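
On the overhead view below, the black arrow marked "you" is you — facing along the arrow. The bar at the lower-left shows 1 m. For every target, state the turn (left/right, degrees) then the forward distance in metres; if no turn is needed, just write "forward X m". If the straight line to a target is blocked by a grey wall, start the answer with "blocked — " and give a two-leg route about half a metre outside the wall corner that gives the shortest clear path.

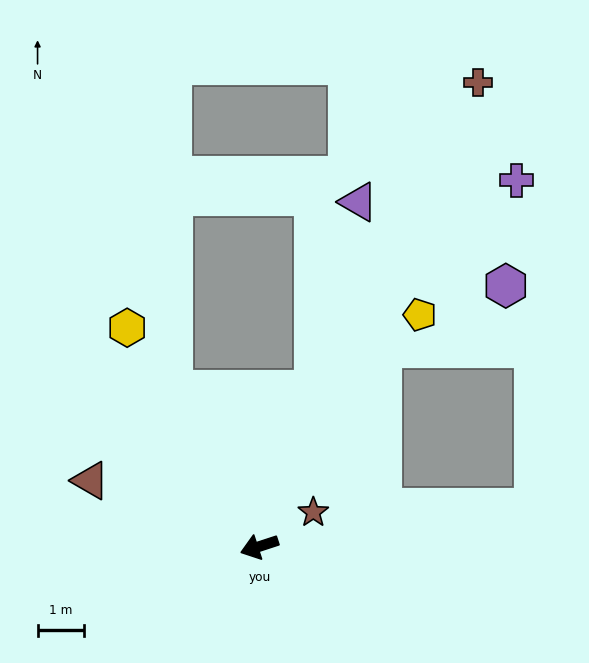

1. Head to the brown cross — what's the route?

turn right 133°, forward 11.0 m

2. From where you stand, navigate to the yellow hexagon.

turn right 77°, forward 5.5 m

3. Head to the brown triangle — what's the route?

turn right 39°, forward 3.9 m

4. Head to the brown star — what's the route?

turn right 166°, forward 1.4 m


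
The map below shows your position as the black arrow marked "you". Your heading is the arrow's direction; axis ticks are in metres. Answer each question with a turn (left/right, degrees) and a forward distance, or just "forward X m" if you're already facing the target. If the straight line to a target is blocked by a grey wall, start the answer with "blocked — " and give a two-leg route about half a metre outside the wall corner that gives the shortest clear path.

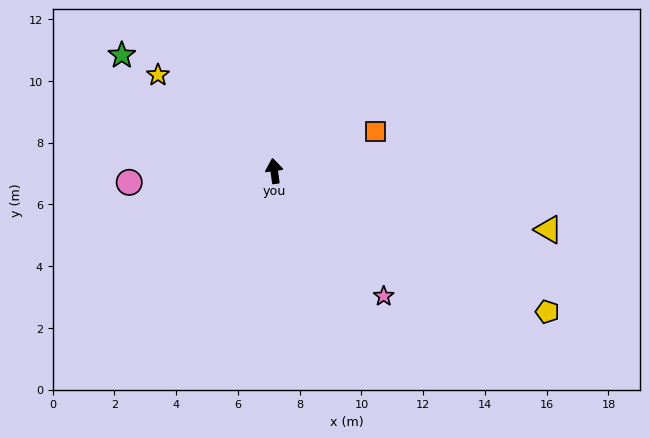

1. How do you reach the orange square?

turn right 77°, forward 3.5 m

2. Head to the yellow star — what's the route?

turn left 43°, forward 4.9 m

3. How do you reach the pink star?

turn right 147°, forward 5.4 m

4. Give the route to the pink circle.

turn left 87°, forward 4.7 m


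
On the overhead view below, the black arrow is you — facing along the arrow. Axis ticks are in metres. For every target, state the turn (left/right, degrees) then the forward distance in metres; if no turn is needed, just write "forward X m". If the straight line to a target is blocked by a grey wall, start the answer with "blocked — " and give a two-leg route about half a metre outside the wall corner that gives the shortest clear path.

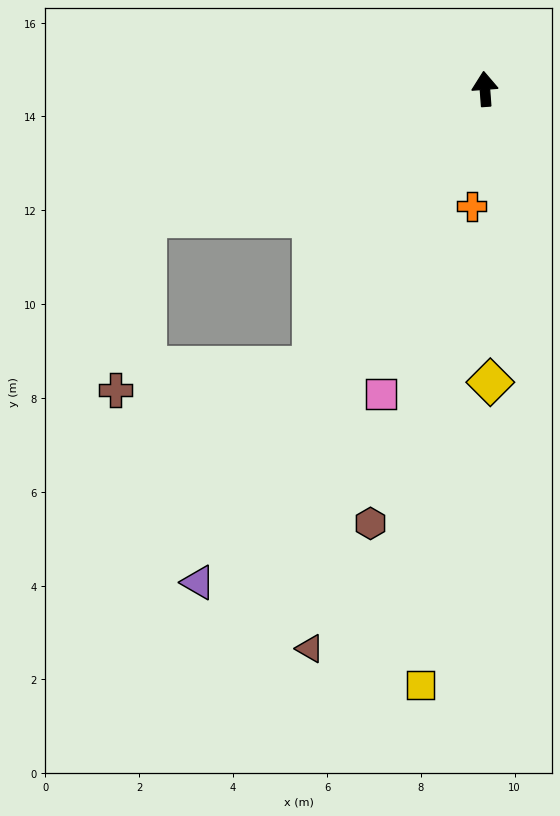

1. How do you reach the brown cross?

blocked — turn left 144°, forward 7.0 m, then turn right 51°, forward 4.2 m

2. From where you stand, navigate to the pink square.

turn left 157°, forward 6.9 m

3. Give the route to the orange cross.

turn left 169°, forward 2.5 m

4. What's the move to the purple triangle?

turn left 146°, forward 12.2 m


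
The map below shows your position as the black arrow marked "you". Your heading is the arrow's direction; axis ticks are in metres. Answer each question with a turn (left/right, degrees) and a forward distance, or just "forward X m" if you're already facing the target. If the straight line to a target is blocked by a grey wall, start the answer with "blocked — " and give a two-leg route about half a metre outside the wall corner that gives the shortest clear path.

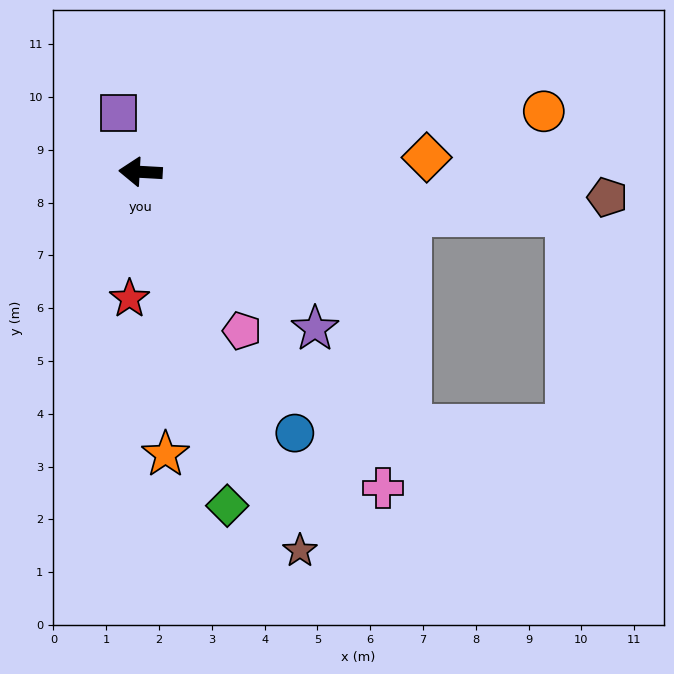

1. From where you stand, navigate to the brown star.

turn left 116°, forward 7.8 m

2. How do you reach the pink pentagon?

turn left 126°, forward 3.6 m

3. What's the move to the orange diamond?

turn right 174°, forward 5.4 m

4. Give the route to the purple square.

turn right 66°, forward 1.2 m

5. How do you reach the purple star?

turn left 141°, forward 4.4 m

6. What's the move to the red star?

turn left 88°, forward 2.4 m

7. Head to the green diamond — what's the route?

turn left 108°, forward 6.5 m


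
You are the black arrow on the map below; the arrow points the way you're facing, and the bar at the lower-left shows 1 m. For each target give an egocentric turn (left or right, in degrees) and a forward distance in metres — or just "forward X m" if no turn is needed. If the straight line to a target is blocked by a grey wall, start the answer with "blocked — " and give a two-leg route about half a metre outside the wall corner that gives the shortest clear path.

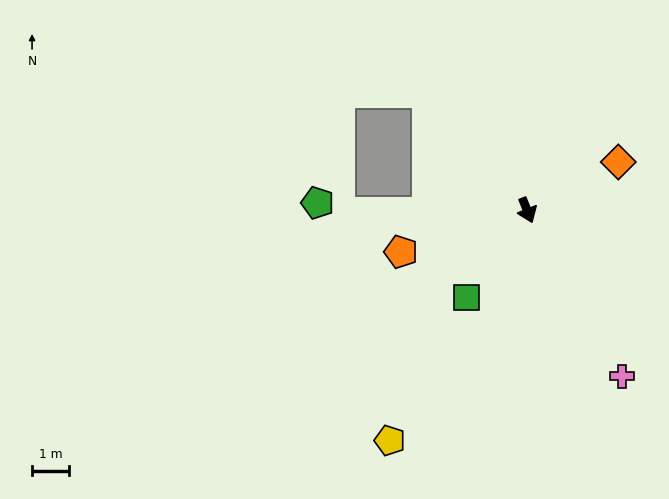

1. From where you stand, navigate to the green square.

turn right 57°, forward 2.9 m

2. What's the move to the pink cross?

turn left 8°, forward 5.2 m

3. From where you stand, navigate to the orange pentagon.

turn right 94°, forward 3.6 m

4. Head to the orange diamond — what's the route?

turn left 96°, forward 2.8 m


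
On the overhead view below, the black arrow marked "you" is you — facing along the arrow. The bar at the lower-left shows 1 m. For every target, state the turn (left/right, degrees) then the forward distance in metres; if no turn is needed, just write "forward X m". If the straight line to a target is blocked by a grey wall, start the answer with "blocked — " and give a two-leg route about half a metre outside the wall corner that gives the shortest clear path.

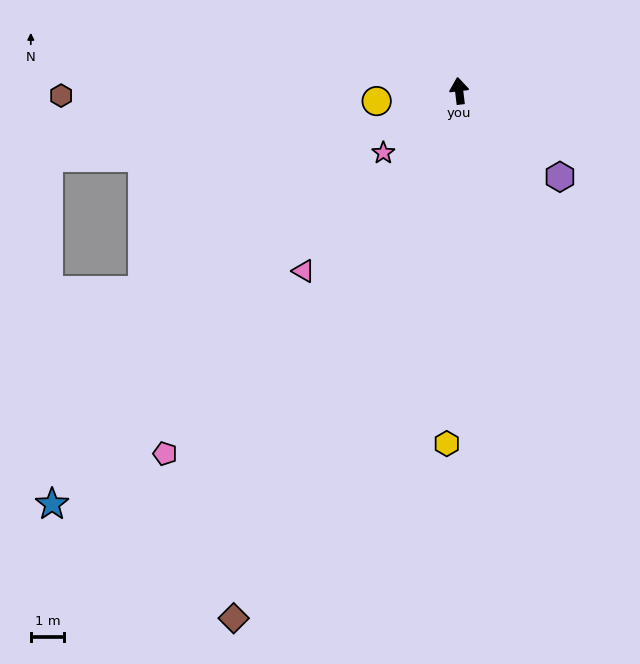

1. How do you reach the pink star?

turn left 123°, forward 2.9 m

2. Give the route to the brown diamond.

turn left 150°, forward 17.0 m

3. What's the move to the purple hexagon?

turn right 137°, forward 3.9 m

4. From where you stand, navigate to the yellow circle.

turn left 90°, forward 2.5 m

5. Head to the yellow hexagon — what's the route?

turn left 171°, forward 10.5 m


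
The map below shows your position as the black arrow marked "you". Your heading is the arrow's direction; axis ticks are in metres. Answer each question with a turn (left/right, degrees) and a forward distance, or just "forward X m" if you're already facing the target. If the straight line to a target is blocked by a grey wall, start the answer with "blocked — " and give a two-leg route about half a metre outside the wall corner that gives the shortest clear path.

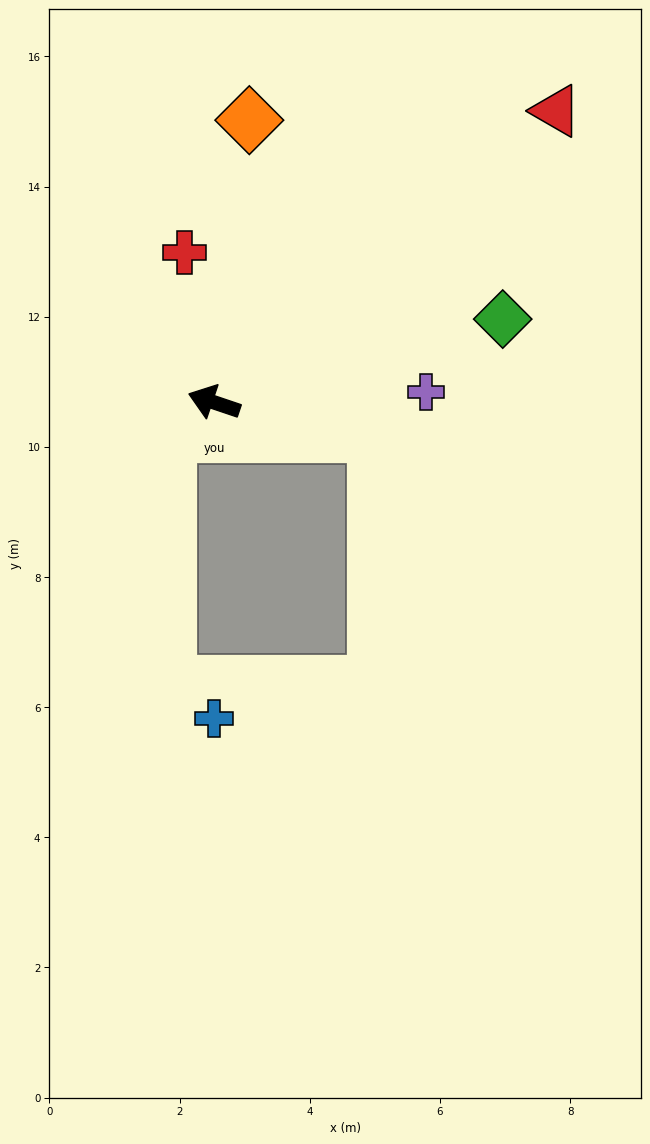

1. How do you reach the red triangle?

turn right 121°, forward 6.9 m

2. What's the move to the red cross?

turn right 60°, forward 2.4 m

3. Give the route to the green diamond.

turn right 145°, forward 4.6 m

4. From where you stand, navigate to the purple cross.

turn right 159°, forward 3.3 m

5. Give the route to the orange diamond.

turn right 78°, forward 4.4 m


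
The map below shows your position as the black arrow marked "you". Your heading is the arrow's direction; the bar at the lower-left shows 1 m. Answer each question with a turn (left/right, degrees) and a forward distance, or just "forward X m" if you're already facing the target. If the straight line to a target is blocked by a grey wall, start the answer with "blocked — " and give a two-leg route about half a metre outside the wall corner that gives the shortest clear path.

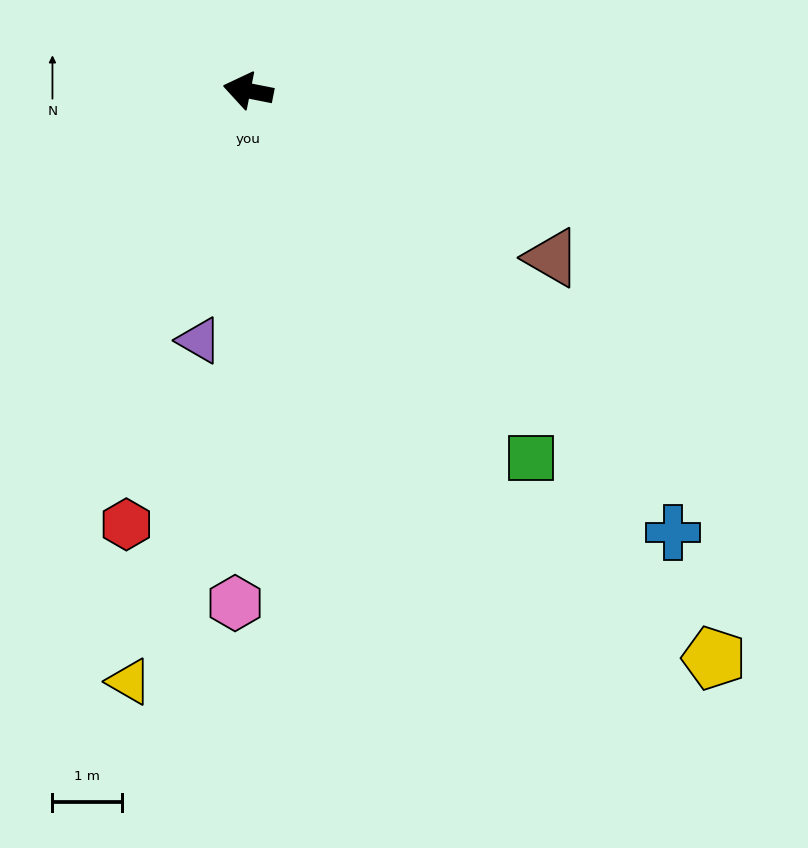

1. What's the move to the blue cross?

turn left 145°, forward 8.8 m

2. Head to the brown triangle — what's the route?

turn left 162°, forward 5.0 m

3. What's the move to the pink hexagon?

turn left 100°, forward 7.4 m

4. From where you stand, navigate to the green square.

turn left 139°, forward 6.7 m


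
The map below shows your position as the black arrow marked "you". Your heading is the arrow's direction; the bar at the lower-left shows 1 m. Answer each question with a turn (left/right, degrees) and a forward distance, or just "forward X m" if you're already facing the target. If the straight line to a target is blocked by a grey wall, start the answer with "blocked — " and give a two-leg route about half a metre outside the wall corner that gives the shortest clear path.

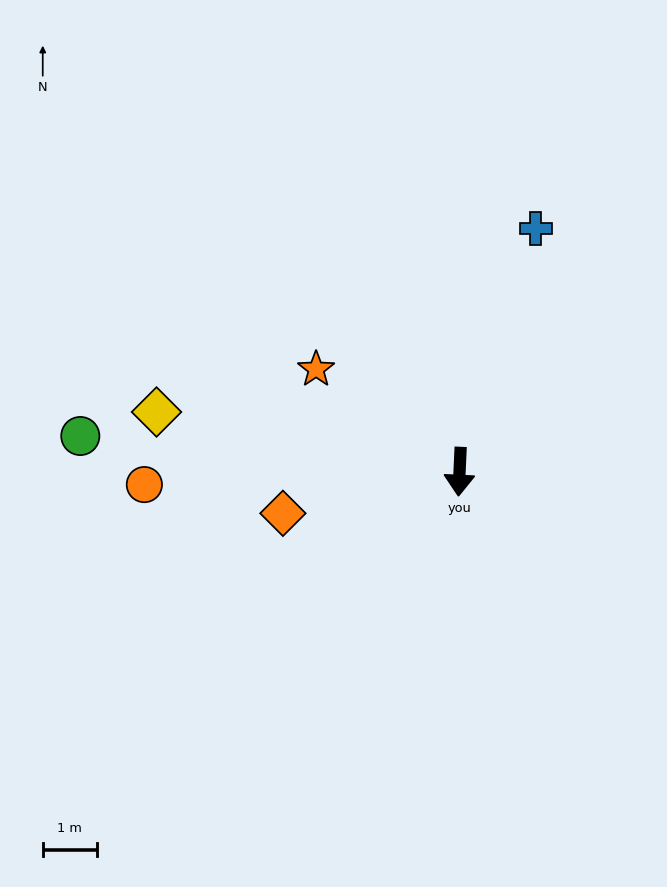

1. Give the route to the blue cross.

turn left 165°, forward 4.7 m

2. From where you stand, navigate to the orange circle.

turn right 85°, forward 5.8 m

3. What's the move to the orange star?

turn right 123°, forward 3.3 m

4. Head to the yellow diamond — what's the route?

turn right 99°, forward 5.7 m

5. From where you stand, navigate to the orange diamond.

turn right 74°, forward 3.4 m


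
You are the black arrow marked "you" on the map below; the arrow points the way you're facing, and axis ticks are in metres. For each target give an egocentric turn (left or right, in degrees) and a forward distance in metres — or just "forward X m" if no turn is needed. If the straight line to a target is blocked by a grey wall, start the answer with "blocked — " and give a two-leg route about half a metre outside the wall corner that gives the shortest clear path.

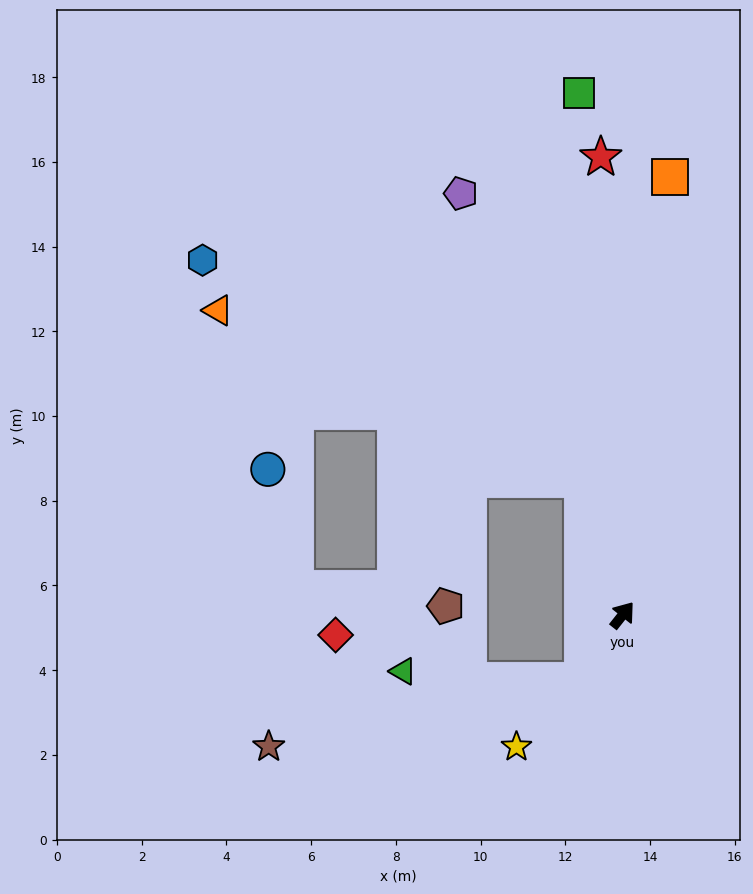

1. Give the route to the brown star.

blocked — turn right 174°, forward 1.8 m, then turn right 46°, forward 7.6 m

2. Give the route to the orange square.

turn left 32°, forward 10.4 m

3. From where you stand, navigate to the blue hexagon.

blocked — turn left 55°, forward 3.3 m, then turn left 43°, forward 10.4 m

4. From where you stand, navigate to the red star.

turn left 41°, forward 10.8 m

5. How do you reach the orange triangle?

blocked — turn left 55°, forward 3.3 m, then turn left 48°, forward 9.5 m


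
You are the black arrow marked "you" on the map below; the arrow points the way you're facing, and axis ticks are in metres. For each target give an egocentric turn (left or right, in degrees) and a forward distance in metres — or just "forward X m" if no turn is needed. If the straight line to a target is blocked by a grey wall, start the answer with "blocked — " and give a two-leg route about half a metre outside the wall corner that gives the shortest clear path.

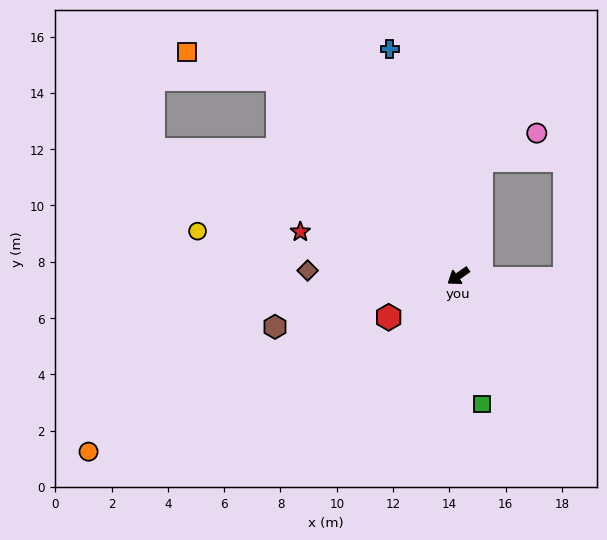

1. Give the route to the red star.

turn right 51°, forward 5.8 m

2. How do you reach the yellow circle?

turn right 45°, forward 9.4 m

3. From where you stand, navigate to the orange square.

blocked — turn right 82°, forward 9.5 m, then turn left 30°, forward 3.3 m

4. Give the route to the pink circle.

blocked — turn right 136°, forward 4.2 m, then turn right 53°, forward 2.2 m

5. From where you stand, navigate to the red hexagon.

turn right 4°, forward 2.9 m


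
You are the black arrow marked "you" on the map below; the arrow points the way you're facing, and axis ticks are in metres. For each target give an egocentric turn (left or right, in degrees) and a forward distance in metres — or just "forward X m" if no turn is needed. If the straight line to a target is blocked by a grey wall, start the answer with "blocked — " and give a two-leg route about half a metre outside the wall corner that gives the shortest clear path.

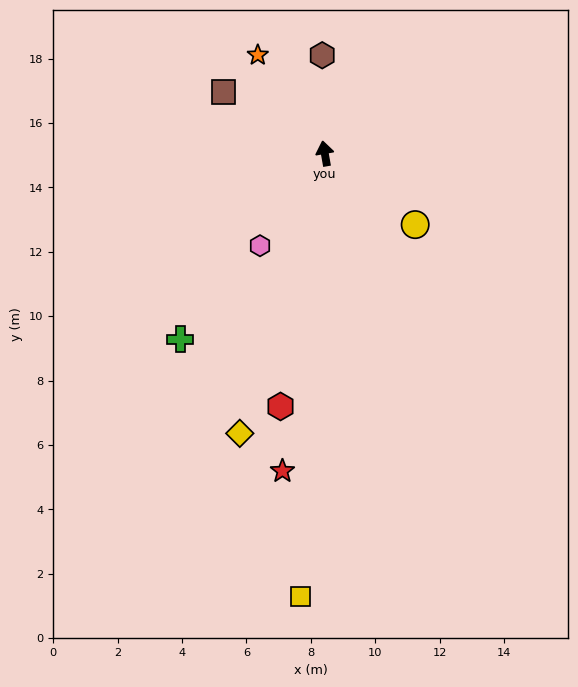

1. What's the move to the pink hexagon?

turn left 135°, forward 3.5 m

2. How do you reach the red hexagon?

turn left 160°, forward 8.0 m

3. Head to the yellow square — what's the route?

turn left 167°, forward 13.8 m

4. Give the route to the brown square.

turn left 49°, forward 3.7 m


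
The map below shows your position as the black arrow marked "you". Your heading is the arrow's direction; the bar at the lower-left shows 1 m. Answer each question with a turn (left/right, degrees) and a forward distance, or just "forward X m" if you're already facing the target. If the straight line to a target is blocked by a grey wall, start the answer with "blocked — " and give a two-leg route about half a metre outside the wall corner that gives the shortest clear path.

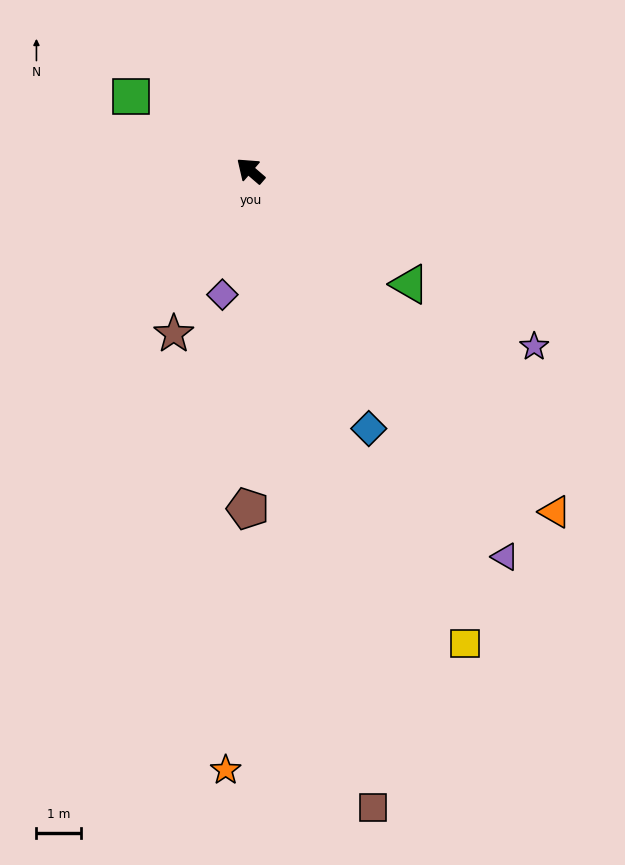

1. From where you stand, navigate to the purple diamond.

turn left 118°, forward 2.9 m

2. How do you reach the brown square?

turn left 142°, forward 14.6 m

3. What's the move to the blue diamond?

turn left 155°, forward 6.4 m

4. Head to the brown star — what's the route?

turn left 106°, forward 4.1 m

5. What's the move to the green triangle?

turn right 175°, forward 4.4 m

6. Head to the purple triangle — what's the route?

turn left 164°, forward 10.4 m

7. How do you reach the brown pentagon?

turn left 130°, forward 7.6 m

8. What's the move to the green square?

turn left 9°, forward 3.2 m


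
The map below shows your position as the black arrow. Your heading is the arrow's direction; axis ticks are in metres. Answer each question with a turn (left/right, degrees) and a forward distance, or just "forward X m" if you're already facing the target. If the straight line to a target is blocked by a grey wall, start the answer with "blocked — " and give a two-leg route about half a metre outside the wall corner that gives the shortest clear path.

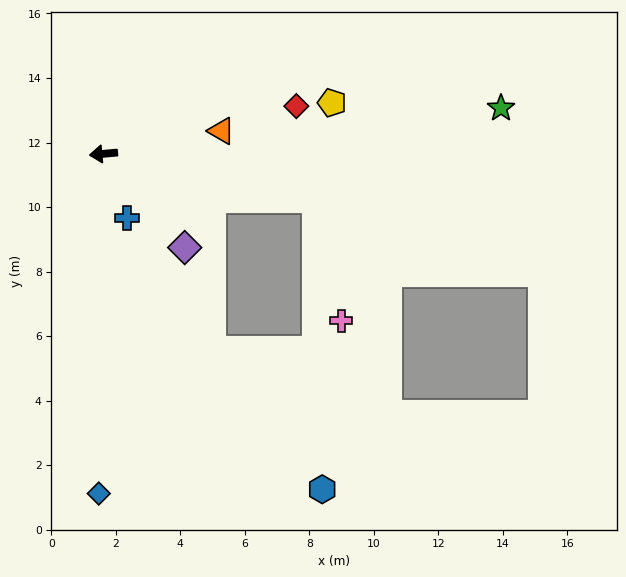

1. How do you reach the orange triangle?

turn right 174°, forward 3.7 m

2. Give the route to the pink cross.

blocked — turn left 163°, forward 6.7 m, then turn right 66°, forward 3.8 m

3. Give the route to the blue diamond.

turn left 84°, forward 10.5 m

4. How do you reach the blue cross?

turn left 105°, forward 2.1 m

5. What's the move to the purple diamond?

turn left 126°, forward 3.8 m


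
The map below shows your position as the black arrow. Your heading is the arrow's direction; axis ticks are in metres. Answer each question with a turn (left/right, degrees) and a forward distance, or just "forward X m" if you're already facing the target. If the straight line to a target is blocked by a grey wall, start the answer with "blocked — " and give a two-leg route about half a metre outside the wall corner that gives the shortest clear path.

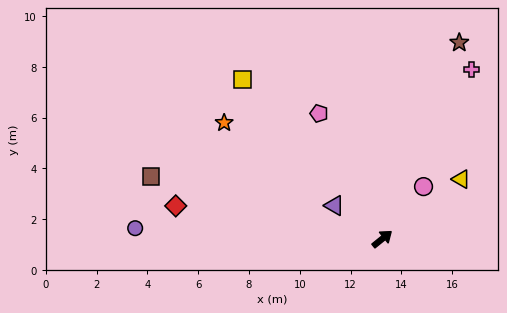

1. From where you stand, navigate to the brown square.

turn left 126°, forward 9.4 m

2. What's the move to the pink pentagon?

turn left 78°, forward 5.5 m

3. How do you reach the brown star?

turn left 30°, forward 8.3 m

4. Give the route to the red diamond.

turn left 132°, forward 8.2 m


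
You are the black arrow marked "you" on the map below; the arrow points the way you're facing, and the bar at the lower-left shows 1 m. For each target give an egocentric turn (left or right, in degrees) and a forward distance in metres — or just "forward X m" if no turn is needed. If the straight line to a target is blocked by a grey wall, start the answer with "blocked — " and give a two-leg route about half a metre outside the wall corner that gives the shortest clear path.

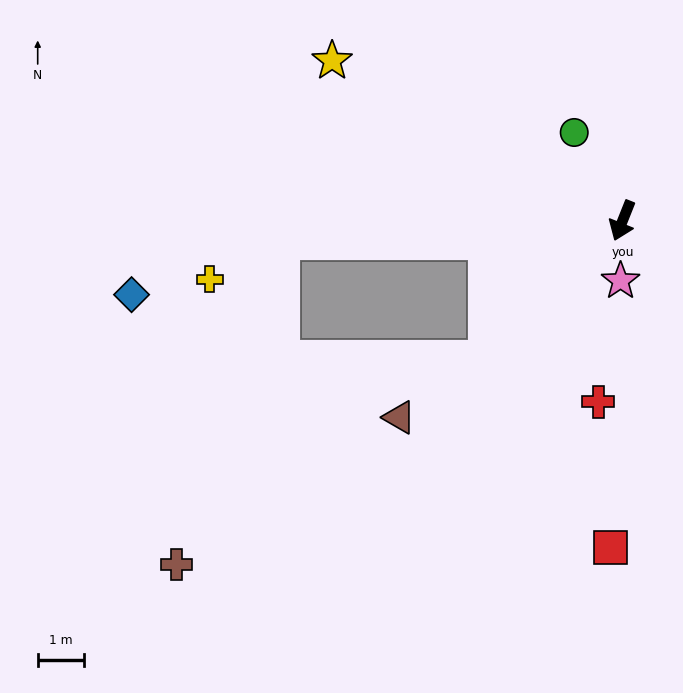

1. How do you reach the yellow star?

turn right 97°, forward 7.1 m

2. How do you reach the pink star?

turn left 20°, forward 1.3 m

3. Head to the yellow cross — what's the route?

blocked — turn right 65°, forward 7.4 m, then turn left 26°, forward 1.7 m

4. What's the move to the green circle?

turn right 129°, forward 2.2 m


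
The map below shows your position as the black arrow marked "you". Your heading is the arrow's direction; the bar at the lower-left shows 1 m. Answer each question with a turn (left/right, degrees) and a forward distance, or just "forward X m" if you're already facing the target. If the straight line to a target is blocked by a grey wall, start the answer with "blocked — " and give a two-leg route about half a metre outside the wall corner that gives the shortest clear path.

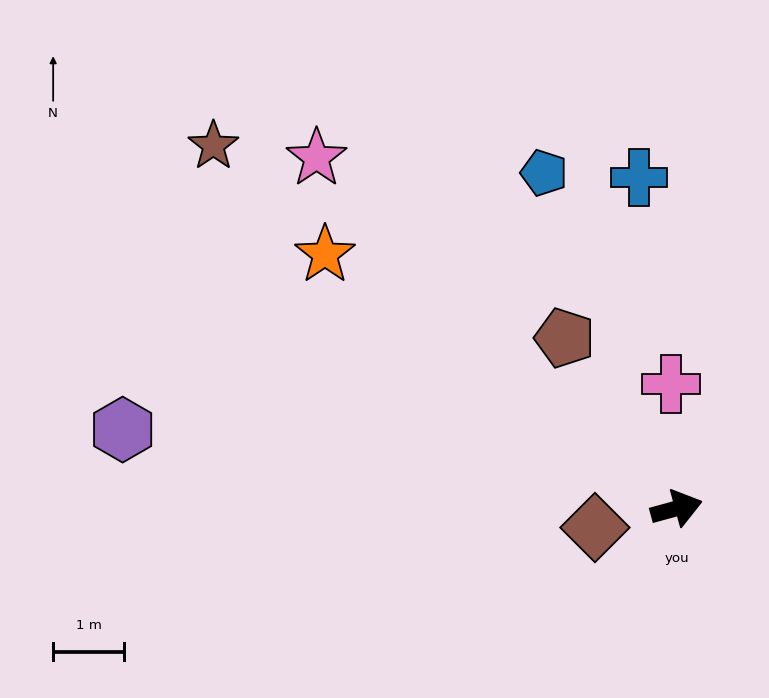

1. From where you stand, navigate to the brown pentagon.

turn left 108°, forward 2.9 m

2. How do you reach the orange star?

turn left 129°, forward 6.1 m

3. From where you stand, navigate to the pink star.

turn left 120°, forward 7.1 m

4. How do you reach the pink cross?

turn left 77°, forward 1.8 m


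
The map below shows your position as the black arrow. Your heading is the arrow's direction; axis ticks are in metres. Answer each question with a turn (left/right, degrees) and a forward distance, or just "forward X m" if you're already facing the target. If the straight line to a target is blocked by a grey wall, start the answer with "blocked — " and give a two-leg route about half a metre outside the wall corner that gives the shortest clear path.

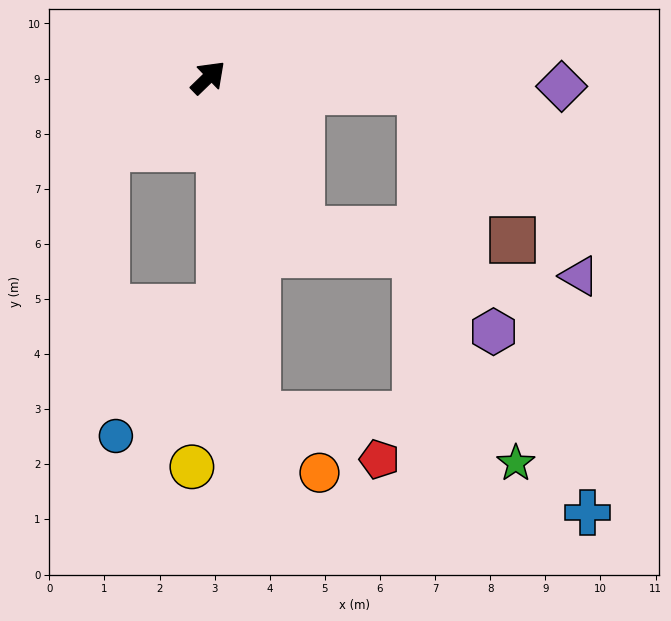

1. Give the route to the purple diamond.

turn right 46°, forward 6.4 m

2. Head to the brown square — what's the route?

blocked — turn right 48°, forward 3.9 m, then turn right 55°, forward 3.2 m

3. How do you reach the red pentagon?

blocked — turn right 126°, forward 6.2 m, then turn left 62°, forward 2.4 m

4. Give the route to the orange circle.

blocked — turn right 126°, forward 6.2 m, then turn left 39°, forward 1.5 m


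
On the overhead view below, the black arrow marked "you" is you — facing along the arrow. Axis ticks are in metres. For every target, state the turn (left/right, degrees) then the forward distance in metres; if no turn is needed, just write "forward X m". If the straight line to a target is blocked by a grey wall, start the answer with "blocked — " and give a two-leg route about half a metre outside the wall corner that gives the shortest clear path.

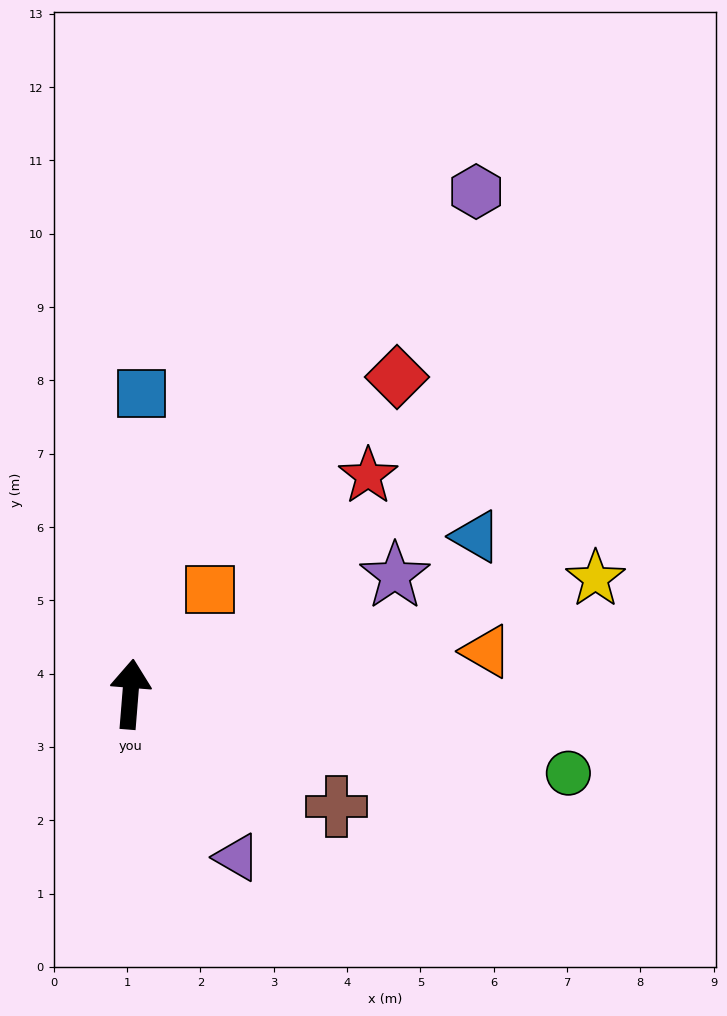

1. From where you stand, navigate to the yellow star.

turn right 71°, forward 6.5 m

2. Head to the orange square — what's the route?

turn right 33°, forward 1.8 m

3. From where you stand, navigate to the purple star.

turn right 61°, forward 4.0 m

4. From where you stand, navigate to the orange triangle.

turn right 79°, forward 4.9 m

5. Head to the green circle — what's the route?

turn right 96°, forward 6.1 m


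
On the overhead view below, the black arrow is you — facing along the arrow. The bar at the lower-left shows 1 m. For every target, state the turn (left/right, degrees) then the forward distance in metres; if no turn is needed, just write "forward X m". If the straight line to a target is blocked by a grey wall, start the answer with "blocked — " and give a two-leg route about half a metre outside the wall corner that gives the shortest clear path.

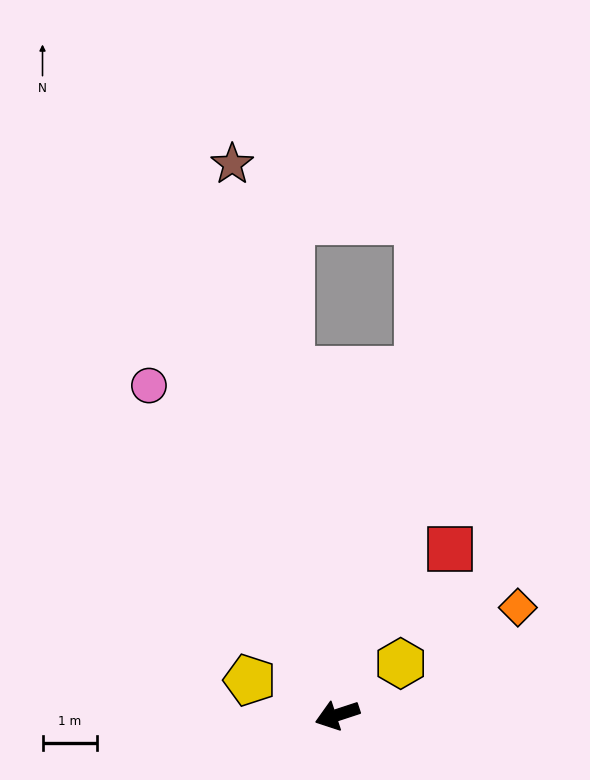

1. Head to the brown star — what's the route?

turn right 97°, forward 10.2 m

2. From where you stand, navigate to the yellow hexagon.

turn right 159°, forward 1.5 m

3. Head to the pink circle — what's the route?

turn right 78°, forward 6.9 m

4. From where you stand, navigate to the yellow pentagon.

turn right 40°, forward 1.7 m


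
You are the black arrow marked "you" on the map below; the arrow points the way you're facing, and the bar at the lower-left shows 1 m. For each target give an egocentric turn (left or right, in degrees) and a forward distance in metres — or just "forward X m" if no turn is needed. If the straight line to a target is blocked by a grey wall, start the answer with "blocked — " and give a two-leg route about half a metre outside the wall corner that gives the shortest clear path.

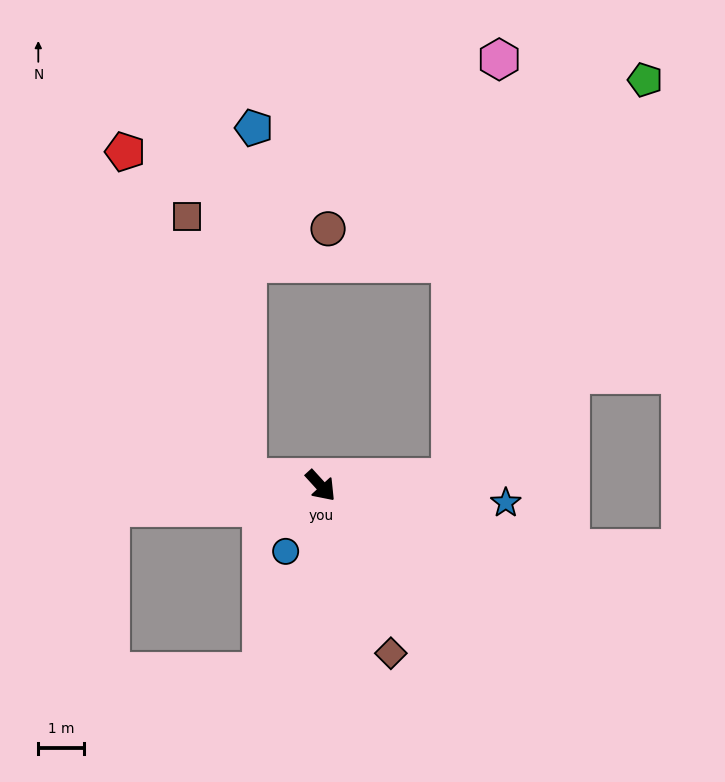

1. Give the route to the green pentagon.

blocked — turn left 51°, forward 2.8 m, then turn left 61°, forward 9.7 m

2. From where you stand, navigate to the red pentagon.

blocked — turn right 139°, forward 1.6 m, then turn right 63°, forward 7.6 m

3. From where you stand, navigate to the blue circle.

turn right 70°, forward 1.6 m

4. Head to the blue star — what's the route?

turn left 42°, forward 4.1 m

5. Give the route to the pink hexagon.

blocked — turn left 51°, forward 2.8 m, then turn left 80°, forward 9.2 m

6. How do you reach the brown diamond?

turn right 20°, forward 4.0 m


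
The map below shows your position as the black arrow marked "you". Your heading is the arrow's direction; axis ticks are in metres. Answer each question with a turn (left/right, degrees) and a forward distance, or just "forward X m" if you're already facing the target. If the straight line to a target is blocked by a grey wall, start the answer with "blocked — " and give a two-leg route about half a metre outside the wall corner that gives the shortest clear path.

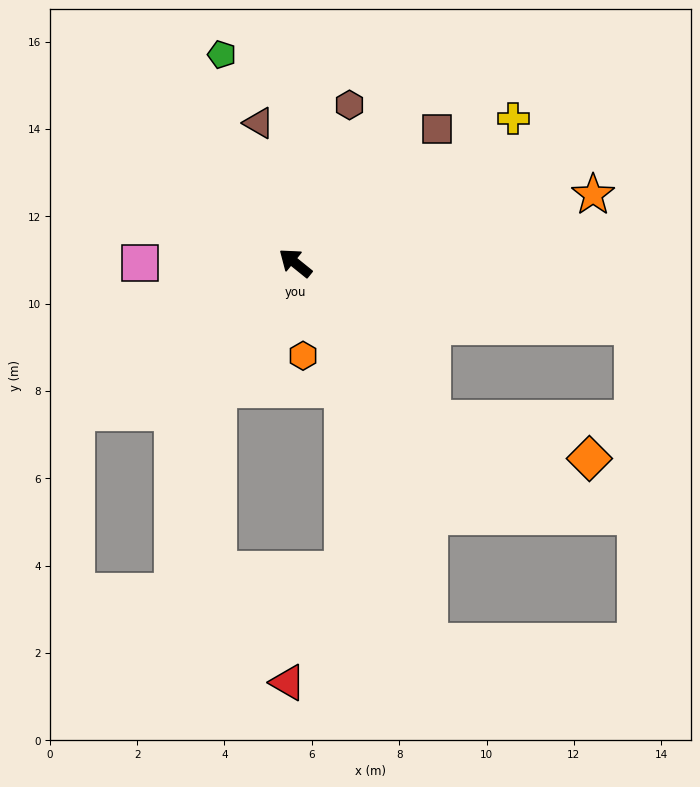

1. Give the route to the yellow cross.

turn right 108°, forward 6.0 m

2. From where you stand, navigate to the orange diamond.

blocked — turn left 170°, forward 4.8 m, then turn left 35°, forward 3.7 m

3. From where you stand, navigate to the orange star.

turn right 128°, forward 7.0 m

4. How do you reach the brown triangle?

turn right 36°, forward 3.3 m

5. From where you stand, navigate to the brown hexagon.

turn right 70°, forward 3.8 m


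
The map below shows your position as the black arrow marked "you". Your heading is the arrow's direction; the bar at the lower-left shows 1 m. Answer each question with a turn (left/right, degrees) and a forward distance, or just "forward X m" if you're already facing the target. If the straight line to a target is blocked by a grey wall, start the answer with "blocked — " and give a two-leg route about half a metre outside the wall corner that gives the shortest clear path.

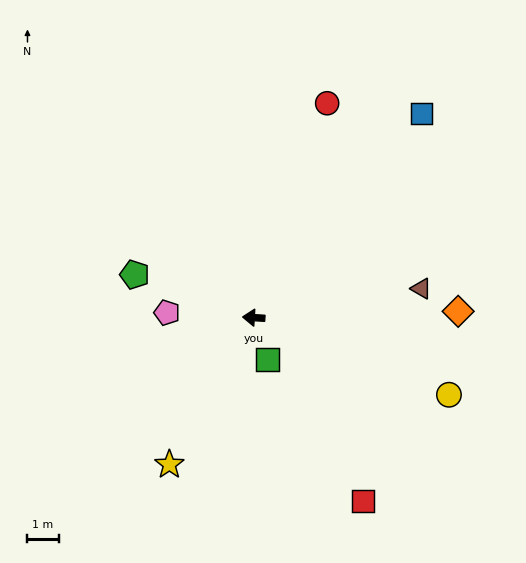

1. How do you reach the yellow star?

turn left 64°, forward 5.5 m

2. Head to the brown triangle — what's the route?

turn right 167°, forward 5.5 m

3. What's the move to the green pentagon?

turn right 16°, forward 4.1 m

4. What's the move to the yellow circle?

turn left 162°, forward 6.8 m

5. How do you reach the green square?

turn left 112°, forward 1.4 m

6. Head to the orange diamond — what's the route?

turn right 175°, forward 6.6 m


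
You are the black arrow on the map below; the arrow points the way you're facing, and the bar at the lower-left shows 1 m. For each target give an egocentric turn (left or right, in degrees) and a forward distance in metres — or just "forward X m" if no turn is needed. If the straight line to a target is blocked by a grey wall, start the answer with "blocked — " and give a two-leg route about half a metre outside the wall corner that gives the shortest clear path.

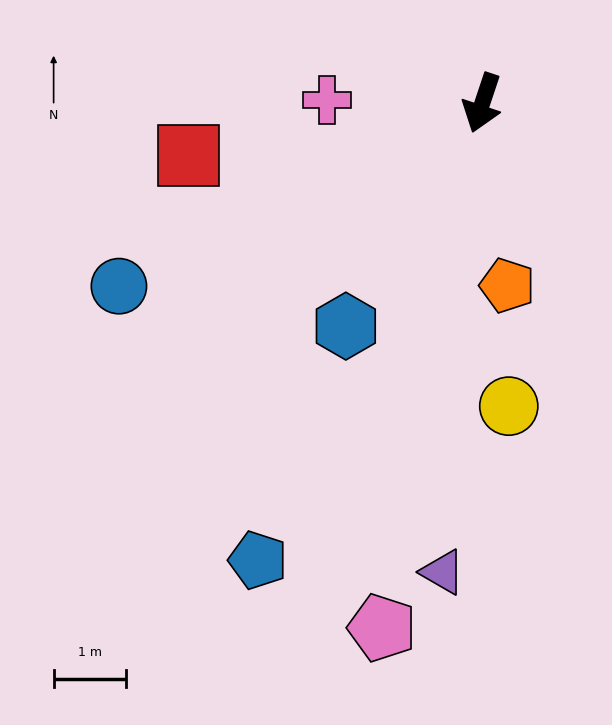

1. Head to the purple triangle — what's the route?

turn left 14°, forward 6.5 m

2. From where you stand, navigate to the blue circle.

turn right 45°, forward 5.6 m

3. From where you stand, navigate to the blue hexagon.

turn right 13°, forward 3.6 m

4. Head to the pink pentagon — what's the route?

turn left 8°, forward 7.3 m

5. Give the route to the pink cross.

turn right 73°, forward 2.1 m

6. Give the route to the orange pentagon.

turn left 26°, forward 2.5 m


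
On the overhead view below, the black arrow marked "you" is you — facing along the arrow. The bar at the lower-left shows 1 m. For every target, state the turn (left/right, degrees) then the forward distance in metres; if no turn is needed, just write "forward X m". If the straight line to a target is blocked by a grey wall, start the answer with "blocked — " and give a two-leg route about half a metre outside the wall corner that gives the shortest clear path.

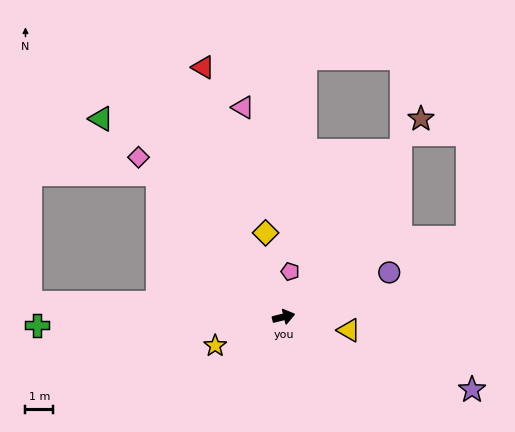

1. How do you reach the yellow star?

turn right 171°, forward 2.7 m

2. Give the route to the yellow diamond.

turn left 88°, forward 3.1 m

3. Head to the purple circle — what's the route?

turn left 9°, forward 4.2 m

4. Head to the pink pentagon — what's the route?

turn left 68°, forward 1.7 m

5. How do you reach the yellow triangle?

turn right 25°, forward 2.4 m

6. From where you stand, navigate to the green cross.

turn left 168°, forward 9.0 m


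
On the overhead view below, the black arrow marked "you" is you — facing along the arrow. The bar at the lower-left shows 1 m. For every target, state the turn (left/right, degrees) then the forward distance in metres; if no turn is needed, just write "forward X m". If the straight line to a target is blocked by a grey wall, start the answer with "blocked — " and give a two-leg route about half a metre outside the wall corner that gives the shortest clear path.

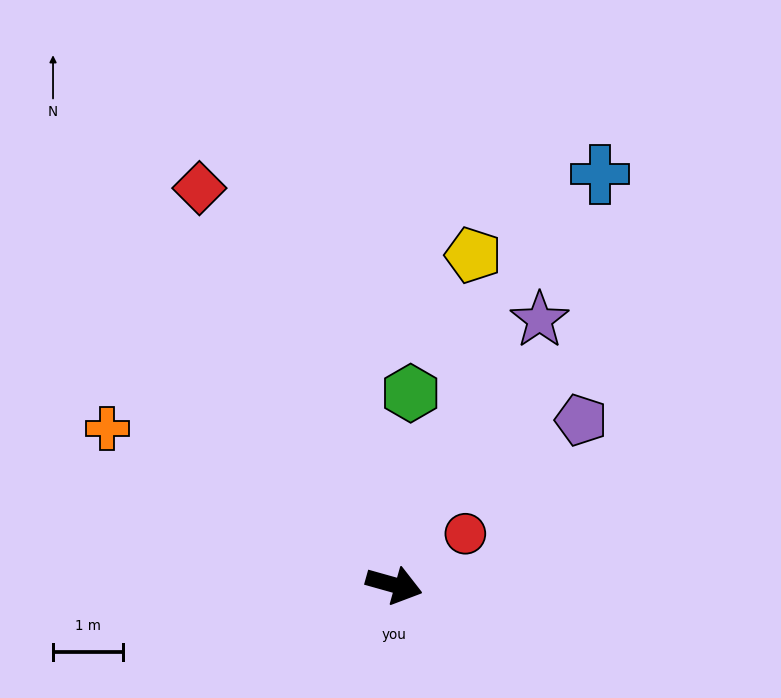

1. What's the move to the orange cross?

turn left 167°, forward 4.6 m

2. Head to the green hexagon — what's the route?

turn left 101°, forward 2.7 m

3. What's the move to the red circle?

turn left 51°, forward 1.2 m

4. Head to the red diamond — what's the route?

turn left 132°, forward 6.3 m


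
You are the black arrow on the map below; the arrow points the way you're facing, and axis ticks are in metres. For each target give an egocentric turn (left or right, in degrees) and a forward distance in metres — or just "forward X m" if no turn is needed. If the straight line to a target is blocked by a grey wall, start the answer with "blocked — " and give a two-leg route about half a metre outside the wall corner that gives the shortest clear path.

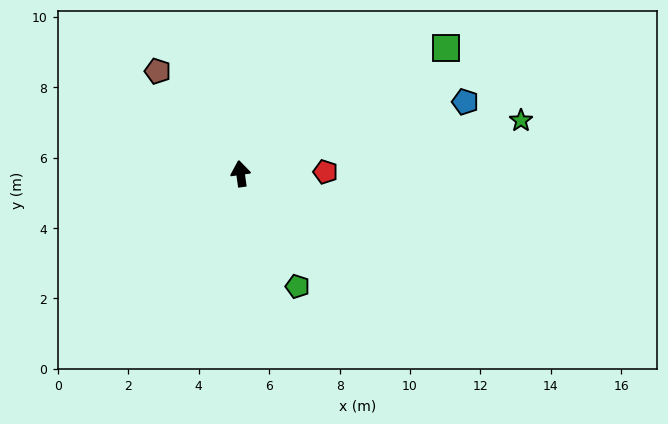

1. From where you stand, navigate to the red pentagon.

turn right 97°, forward 2.4 m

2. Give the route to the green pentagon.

turn right 161°, forward 3.6 m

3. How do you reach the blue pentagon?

turn right 80°, forward 6.7 m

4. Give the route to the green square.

turn right 66°, forward 6.8 m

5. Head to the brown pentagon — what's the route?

turn left 31°, forward 3.7 m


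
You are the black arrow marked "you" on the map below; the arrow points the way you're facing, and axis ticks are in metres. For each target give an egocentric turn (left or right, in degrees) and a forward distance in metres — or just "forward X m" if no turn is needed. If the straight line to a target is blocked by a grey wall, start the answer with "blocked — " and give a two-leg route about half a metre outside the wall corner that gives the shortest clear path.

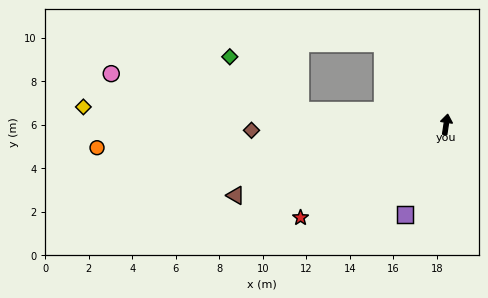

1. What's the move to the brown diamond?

turn left 100°, forward 8.9 m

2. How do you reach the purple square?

turn left 164°, forward 4.6 m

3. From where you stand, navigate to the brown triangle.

turn left 117°, forward 10.2 m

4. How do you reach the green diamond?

blocked — turn left 93°, forward 6.7 m, then turn right 32°, forward 4.1 m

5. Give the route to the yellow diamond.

turn left 96°, forward 16.7 m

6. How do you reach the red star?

turn left 131°, forward 7.9 m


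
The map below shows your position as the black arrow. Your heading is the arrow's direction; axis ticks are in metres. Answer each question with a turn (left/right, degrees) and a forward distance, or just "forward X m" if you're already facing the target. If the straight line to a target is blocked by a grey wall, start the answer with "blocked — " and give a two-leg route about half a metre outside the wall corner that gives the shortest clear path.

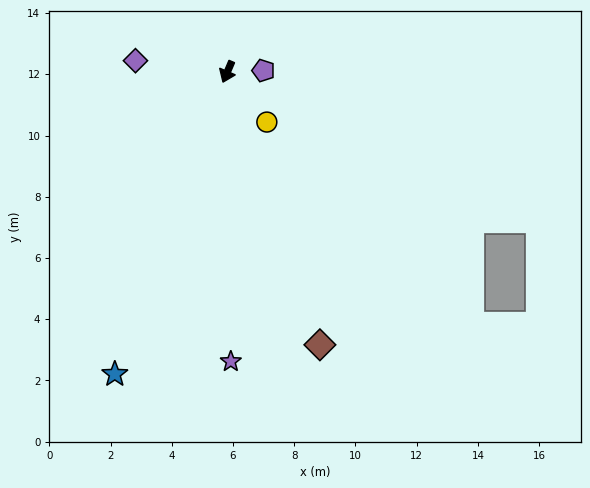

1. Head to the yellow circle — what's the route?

turn left 61°, forward 2.1 m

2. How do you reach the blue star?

turn left 3°, forward 10.5 m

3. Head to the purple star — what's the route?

turn left 24°, forward 9.5 m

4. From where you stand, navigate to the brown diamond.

turn left 42°, forward 9.4 m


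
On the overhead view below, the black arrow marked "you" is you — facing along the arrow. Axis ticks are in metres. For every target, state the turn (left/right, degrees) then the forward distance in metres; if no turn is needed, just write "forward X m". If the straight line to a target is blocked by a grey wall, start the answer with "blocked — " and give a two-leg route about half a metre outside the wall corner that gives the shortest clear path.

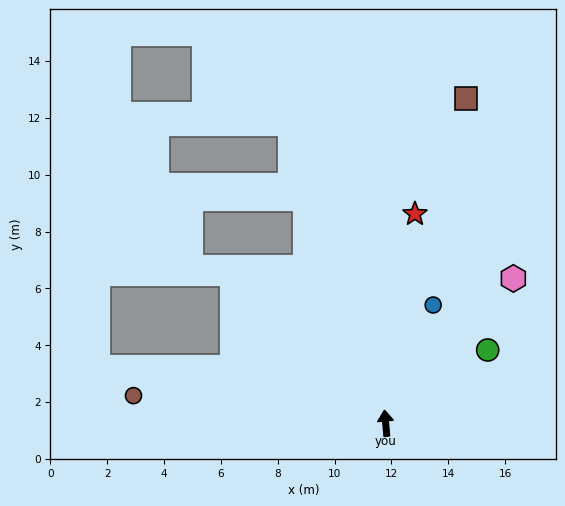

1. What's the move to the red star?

turn right 13°, forward 7.4 m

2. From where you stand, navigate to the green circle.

turn right 60°, forward 4.4 m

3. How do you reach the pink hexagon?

turn right 47°, forward 6.8 m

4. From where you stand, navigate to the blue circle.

turn right 27°, forward 4.5 m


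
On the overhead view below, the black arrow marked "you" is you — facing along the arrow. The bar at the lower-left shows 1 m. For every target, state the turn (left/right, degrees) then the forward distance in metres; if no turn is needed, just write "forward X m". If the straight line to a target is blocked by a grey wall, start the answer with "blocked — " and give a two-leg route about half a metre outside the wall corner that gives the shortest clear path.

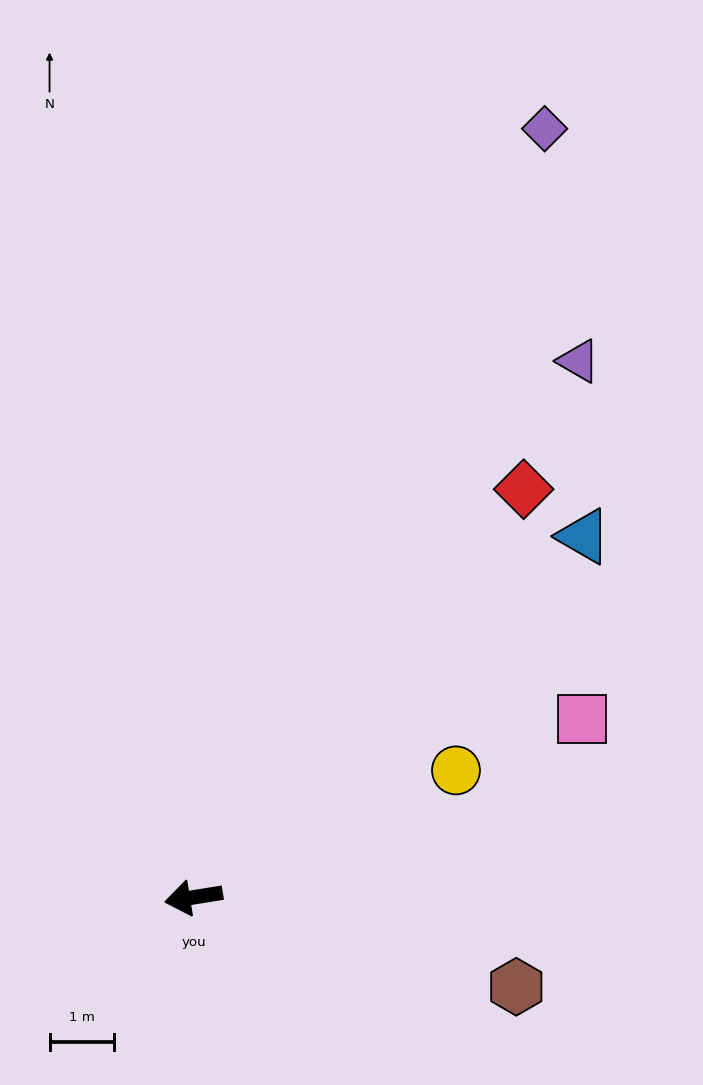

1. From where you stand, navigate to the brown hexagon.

turn left 155°, forward 5.2 m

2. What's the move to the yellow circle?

turn right 163°, forward 4.5 m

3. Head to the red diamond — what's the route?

turn right 138°, forward 8.1 m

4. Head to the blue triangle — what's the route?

turn right 146°, forward 8.2 m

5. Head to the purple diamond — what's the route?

turn right 124°, forward 13.1 m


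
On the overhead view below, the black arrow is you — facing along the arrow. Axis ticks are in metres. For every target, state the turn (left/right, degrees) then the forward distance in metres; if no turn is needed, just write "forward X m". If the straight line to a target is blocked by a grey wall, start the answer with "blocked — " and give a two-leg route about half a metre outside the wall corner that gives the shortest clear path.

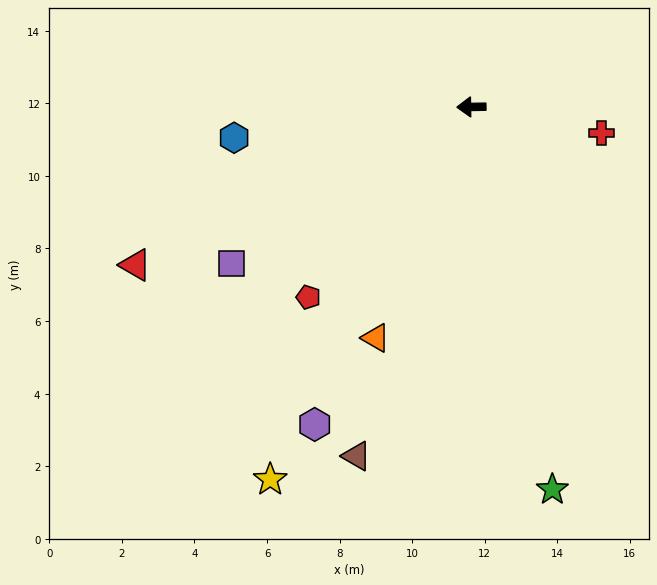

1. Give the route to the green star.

turn left 101°, forward 10.8 m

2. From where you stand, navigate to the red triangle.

turn left 24°, forward 10.2 m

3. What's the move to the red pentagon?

turn left 48°, forward 6.9 m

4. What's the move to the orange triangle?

turn left 66°, forward 6.9 m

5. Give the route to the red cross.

turn left 168°, forward 3.7 m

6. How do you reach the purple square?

turn left 32°, forward 7.9 m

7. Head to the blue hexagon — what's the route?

turn left 6°, forward 6.6 m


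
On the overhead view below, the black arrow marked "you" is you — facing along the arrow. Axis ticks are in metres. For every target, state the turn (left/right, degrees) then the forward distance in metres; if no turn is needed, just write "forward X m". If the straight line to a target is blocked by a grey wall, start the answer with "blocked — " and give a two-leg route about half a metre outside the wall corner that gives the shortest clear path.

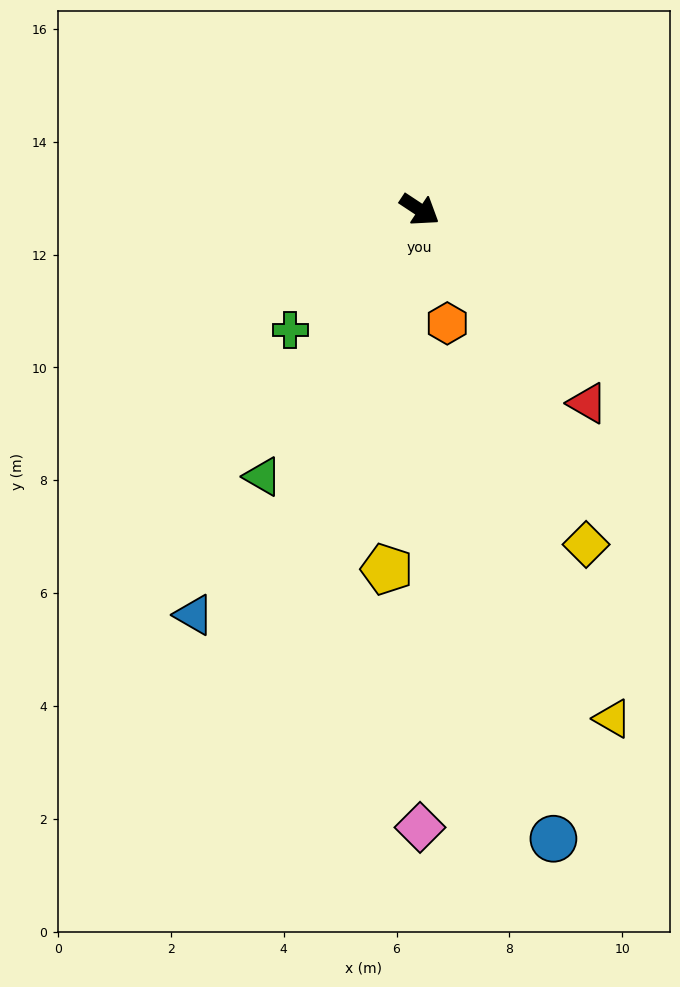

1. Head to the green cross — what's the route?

turn right 104°, forward 3.1 m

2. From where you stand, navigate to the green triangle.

turn right 87°, forward 5.5 m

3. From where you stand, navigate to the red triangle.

turn right 16°, forward 4.5 m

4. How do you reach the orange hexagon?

turn right 43°, forward 2.1 m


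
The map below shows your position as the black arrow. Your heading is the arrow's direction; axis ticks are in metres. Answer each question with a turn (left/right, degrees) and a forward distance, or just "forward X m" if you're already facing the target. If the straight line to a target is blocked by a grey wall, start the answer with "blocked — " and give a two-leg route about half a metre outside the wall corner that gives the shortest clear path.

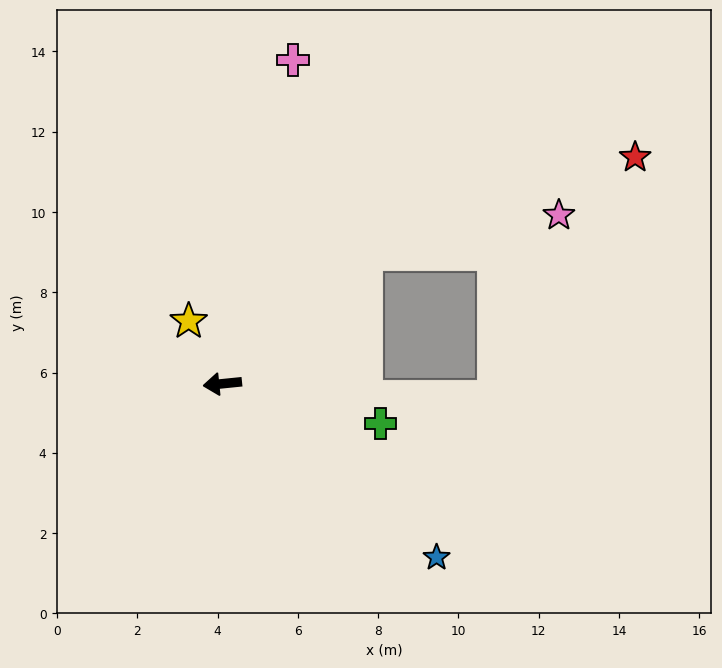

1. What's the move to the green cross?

turn left 160°, forward 4.1 m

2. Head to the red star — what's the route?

blocked — turn right 144°, forward 4.8 m, then turn right 22°, forward 7.1 m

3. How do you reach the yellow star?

turn right 68°, forward 1.8 m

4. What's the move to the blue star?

turn left 135°, forward 6.9 m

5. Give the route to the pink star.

blocked — turn right 144°, forward 4.8 m, then turn right 30°, forward 4.9 m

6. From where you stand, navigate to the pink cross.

turn right 108°, forward 8.3 m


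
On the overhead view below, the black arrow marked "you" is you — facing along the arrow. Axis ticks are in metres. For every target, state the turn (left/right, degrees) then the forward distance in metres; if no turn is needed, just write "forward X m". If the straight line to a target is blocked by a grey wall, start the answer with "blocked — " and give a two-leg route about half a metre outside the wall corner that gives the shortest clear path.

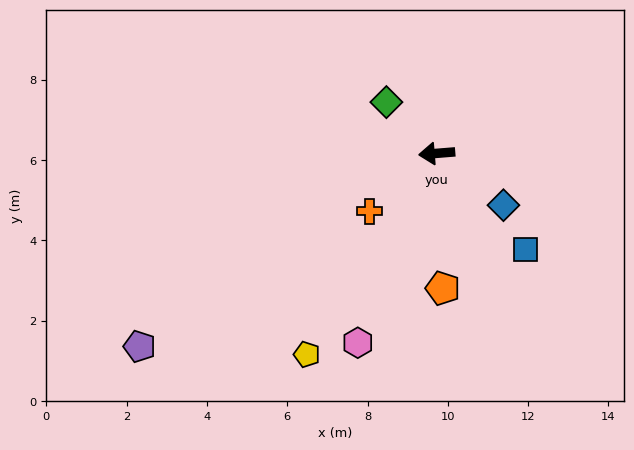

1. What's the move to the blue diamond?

turn left 138°, forward 2.1 m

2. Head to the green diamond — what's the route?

turn right 50°, forward 1.8 m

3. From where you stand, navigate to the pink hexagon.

turn left 63°, forward 5.1 m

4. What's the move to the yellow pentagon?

turn left 53°, forward 6.0 m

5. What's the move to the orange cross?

turn left 36°, forward 2.2 m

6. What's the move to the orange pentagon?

turn left 88°, forward 3.4 m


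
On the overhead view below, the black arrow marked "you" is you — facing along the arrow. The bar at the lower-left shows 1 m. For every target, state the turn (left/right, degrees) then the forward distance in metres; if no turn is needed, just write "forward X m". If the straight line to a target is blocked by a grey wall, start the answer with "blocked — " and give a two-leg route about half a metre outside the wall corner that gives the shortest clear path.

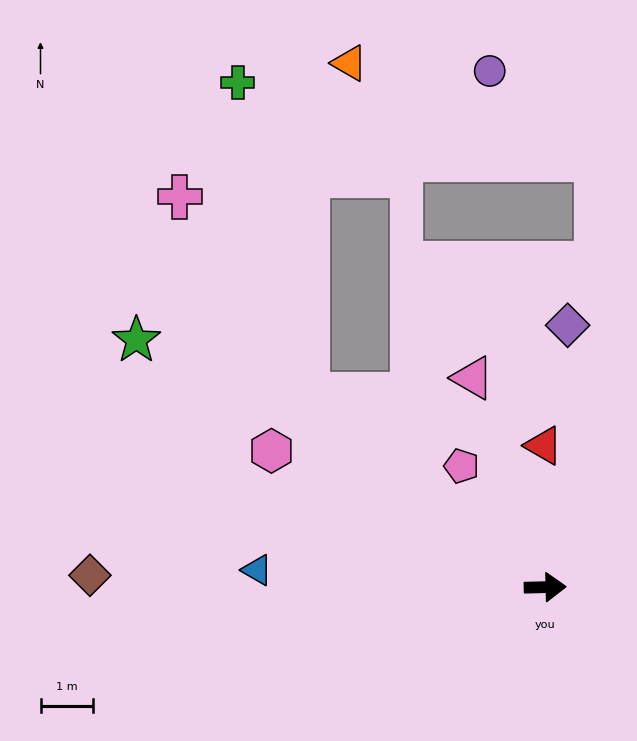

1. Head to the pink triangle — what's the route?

turn left 108°, forward 4.2 m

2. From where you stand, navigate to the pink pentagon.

turn left 123°, forward 2.8 m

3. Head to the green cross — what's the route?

blocked — turn left 140°, forward 5.8 m, then turn right 39°, forward 6.1 m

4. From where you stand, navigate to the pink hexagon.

turn left 152°, forward 5.8 m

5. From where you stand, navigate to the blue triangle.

turn left 175°, forward 5.5 m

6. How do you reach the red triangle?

turn left 89°, forward 2.7 m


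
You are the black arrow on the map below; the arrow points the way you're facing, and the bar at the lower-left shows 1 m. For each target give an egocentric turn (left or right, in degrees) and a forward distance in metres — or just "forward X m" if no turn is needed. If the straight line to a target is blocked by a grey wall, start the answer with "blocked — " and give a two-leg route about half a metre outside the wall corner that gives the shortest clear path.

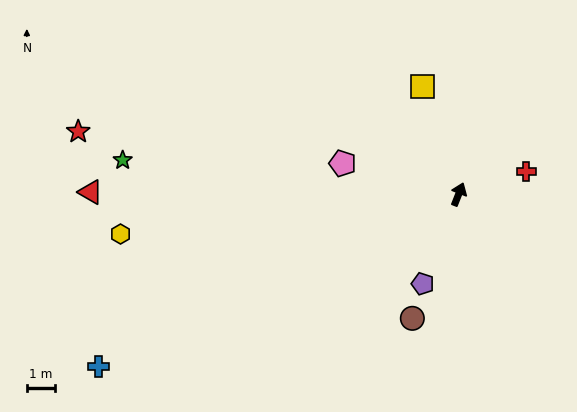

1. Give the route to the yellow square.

turn left 40°, forward 4.0 m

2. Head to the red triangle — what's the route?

turn left 111°, forward 12.9 m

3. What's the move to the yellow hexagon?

turn left 118°, forward 11.9 m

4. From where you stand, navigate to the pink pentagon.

turn left 97°, forward 4.2 m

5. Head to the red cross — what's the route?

turn right 50°, forward 2.5 m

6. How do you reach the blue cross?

turn left 137°, forward 14.0 m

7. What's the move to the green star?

turn left 106°, forward 11.8 m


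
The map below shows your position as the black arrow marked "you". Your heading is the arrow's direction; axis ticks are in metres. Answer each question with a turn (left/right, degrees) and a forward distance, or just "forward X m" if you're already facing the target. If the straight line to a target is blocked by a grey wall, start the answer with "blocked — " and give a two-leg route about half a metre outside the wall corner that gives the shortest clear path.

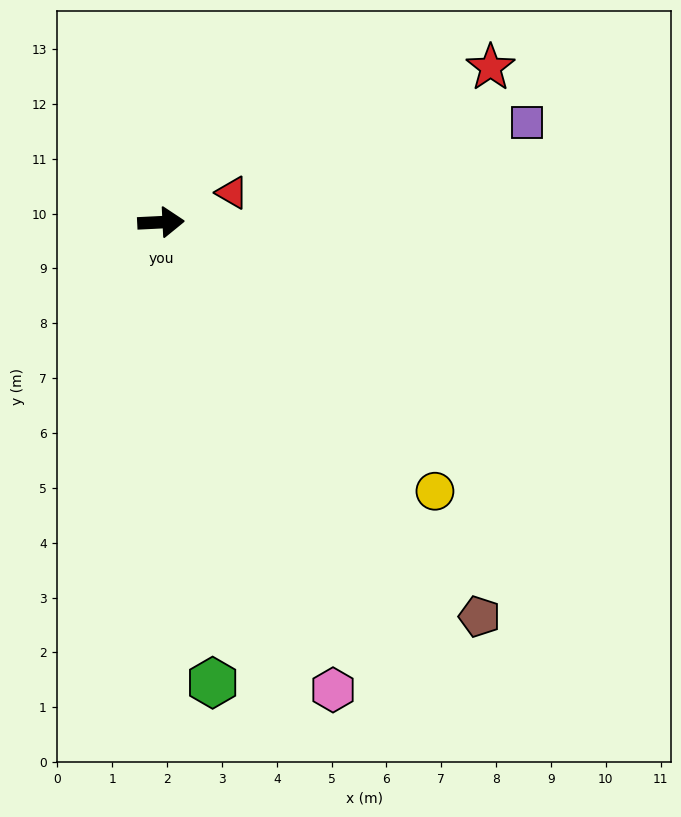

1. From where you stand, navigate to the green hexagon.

turn right 86°, forward 8.4 m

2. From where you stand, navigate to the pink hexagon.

turn right 73°, forward 9.1 m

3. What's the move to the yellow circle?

turn right 47°, forward 7.0 m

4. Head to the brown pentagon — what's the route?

turn right 54°, forward 9.2 m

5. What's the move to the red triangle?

turn left 20°, forward 1.4 m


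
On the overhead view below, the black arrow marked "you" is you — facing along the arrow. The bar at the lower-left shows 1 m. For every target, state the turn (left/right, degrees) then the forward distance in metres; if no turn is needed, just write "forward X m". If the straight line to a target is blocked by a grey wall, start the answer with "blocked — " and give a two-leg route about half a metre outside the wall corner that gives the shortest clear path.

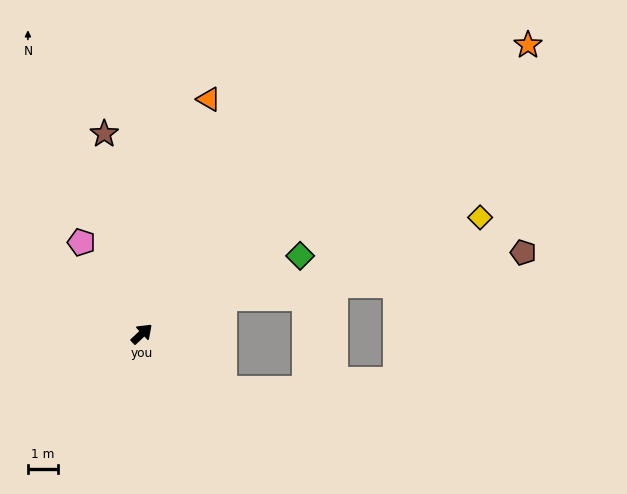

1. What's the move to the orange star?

turn right 6°, forward 15.9 m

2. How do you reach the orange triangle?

turn left 31°, forward 8.0 m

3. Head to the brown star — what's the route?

turn left 58°, forward 6.7 m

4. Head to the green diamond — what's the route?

turn right 17°, forward 5.8 m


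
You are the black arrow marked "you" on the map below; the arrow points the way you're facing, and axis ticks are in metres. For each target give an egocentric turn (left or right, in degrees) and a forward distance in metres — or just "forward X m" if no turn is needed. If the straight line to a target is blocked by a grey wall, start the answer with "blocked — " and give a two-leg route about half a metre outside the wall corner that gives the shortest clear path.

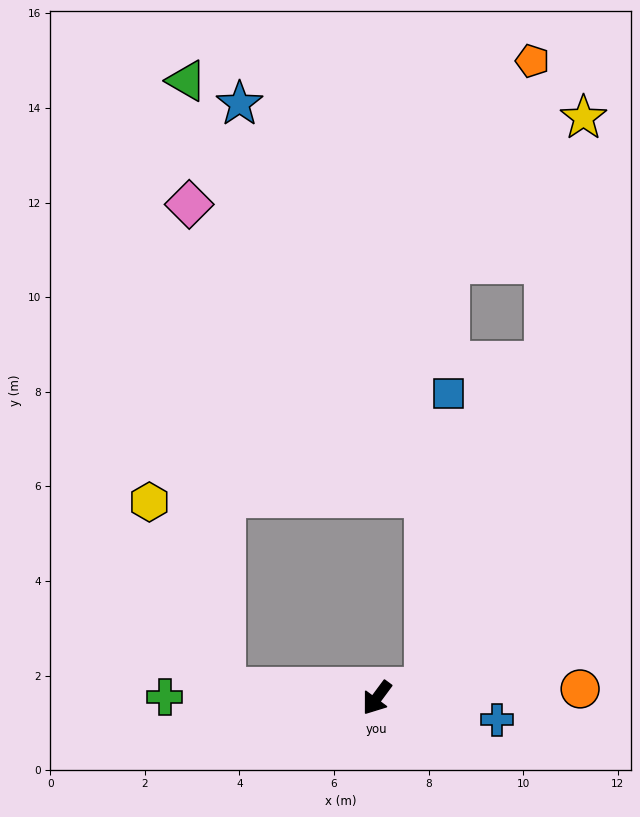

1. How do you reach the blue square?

blocked — turn left 139°, forward 1.0 m, then turn left 73°, forward 6.2 m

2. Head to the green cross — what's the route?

turn right 54°, forward 4.5 m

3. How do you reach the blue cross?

turn left 116°, forward 2.6 m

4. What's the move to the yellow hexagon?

blocked — turn right 58°, forward 3.2 m, then turn right 63°, forward 4.2 m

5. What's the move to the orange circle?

turn left 129°, forward 4.3 m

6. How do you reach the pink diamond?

blocked — turn right 58°, forward 3.2 m, then turn right 81°, forward 10.2 m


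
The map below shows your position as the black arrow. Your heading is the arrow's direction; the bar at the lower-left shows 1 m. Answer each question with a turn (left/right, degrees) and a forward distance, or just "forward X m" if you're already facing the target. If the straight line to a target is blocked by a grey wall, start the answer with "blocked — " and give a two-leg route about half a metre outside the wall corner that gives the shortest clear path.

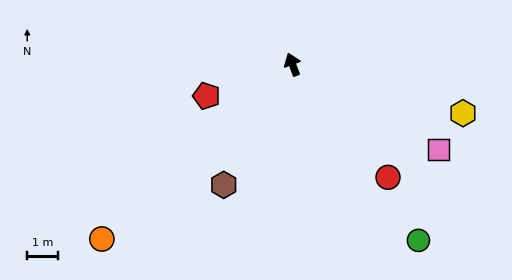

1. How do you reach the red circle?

turn right 160°, forward 4.8 m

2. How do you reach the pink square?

turn right 141°, forward 5.5 m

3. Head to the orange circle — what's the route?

turn left 112°, forward 8.4 m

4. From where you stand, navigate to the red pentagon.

turn left 90°, forward 3.0 m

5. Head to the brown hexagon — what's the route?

turn left 130°, forward 4.5 m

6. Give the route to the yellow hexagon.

turn right 126°, forward 5.8 m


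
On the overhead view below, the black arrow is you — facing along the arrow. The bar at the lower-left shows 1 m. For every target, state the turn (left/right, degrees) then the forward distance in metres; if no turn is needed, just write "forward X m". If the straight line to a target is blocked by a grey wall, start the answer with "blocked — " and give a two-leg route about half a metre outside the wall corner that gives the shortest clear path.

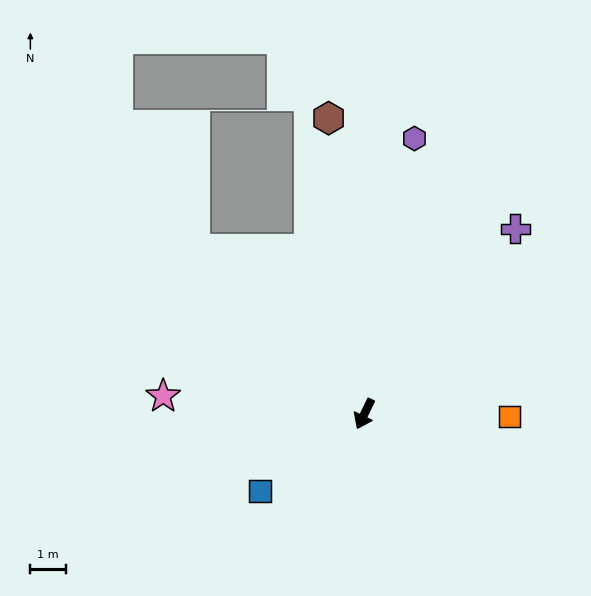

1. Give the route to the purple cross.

turn left 167°, forward 6.7 m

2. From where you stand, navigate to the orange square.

turn left 115°, forward 4.1 m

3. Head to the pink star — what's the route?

turn right 69°, forward 5.7 m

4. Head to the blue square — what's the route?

turn right 28°, forward 3.6 m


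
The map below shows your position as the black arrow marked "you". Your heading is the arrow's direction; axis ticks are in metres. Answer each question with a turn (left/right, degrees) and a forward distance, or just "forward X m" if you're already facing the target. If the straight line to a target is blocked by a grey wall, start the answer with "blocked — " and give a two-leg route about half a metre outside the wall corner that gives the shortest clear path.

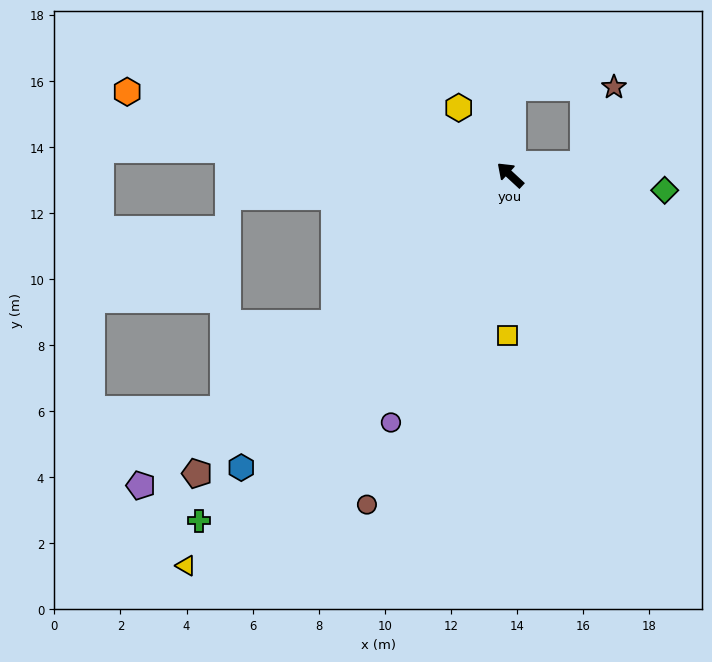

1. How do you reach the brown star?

blocked — turn right 129°, forward 2.3 m, then turn left 61°, forward 2.5 m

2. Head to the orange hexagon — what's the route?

turn left 31°, forward 11.9 m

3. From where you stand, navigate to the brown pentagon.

turn left 86°, forward 13.1 m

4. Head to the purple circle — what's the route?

turn left 107°, forward 8.3 m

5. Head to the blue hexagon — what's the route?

turn left 90°, forward 12.0 m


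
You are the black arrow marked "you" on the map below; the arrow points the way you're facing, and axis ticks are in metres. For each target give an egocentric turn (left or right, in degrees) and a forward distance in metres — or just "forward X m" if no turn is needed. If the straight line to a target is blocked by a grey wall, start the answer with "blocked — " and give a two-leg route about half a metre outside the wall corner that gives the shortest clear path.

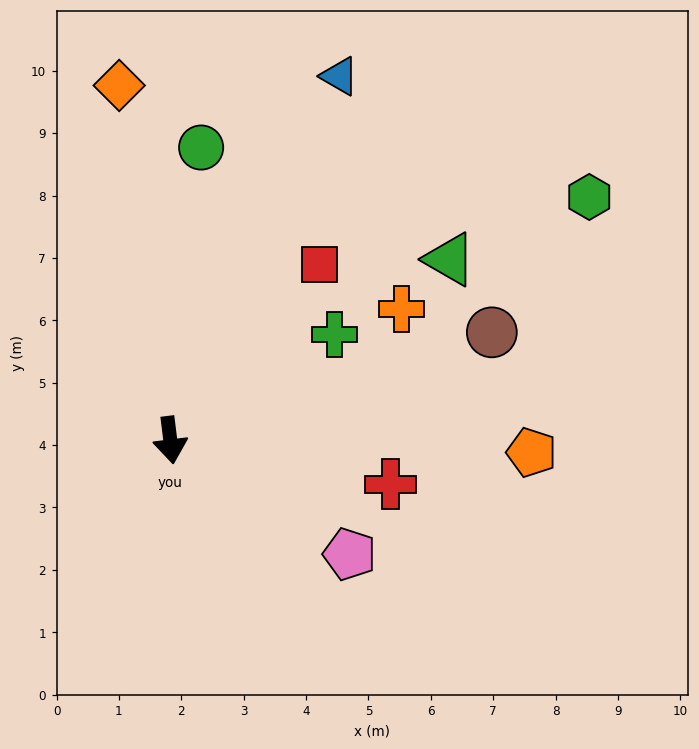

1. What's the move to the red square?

turn left 133°, forward 3.7 m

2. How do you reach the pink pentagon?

turn left 51°, forward 3.4 m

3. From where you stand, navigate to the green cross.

turn left 116°, forward 3.1 m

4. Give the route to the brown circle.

turn left 101°, forward 5.4 m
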